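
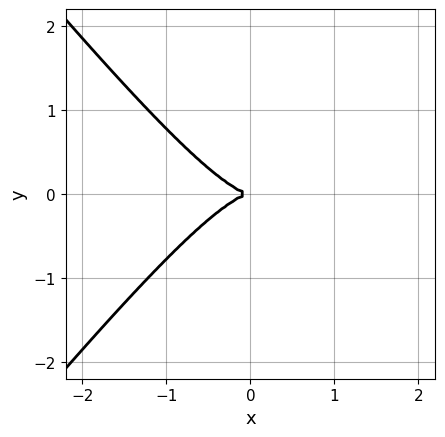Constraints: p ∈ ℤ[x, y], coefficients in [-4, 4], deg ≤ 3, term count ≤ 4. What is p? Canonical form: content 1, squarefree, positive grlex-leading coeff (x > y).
1. deg p = 3. No degree-2 curve has this shape.
2. Symmetries: the y ↦ −y reflection is a symmetry, so y appears only in even powers.
3. Checking where it meets the axes: one x-axis crossing is at x = 0; it crosses the y-axis at the gridline y = 0.
4. Together with the visible shape, these determine p as stated.

3*x^3 - 2*x*y^2 + 3*y^2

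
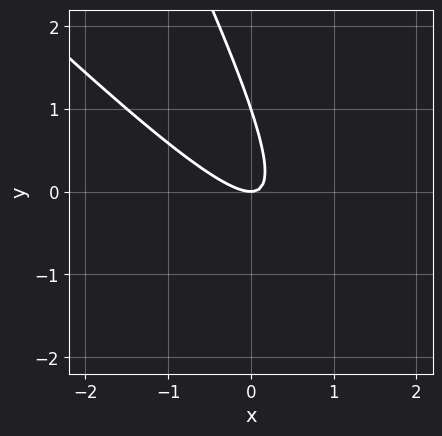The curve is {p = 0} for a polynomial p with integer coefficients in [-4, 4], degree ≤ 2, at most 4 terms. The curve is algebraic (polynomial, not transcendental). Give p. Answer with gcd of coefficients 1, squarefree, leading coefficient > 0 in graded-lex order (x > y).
2*x^2 + 3*x*y + y^2 - y

First, degree: a generic line meets the curve in up to 2 points, so deg p = 2.
Next, observable constraints: one x-axis crossing is at x = 0; among the integer gridlines, it crosses the y-axis at y ∈ {0, 1}.
Finally, fitting integer coefficients to these (and the overall shape) gives p.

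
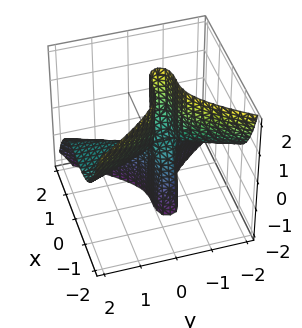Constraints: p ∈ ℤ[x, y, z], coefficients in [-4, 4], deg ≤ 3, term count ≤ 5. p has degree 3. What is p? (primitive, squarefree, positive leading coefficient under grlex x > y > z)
1. The degree is 3 — a generic line meets the surface in up to 3 points.
2. Checking where it meets the axes: the visible z-axis segment lies entirely on the surface; the visible y-axis segment lies entirely on the surface.
3. The integer polynomial consistent with all of this is the stated p.

3*x^3 + 3*y^2*z + 2*y*z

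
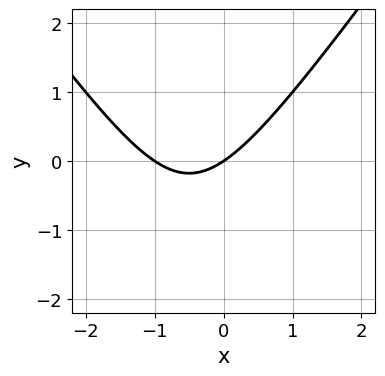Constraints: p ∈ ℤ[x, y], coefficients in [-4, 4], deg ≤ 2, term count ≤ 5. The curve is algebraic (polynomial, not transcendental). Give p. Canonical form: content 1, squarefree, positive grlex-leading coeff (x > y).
1. The degree is 2 — no degree-1 curve has this shape.
2. From the axis intercepts and sections: the x-axis gridline crossings are at x ∈ {-1, 0}; it meets the y-axis at y = 0 (among the integer gridlines).
3. Solving for integer coefficients yields p as stated.

2*x^2 - y^2 + 2*x - 3*y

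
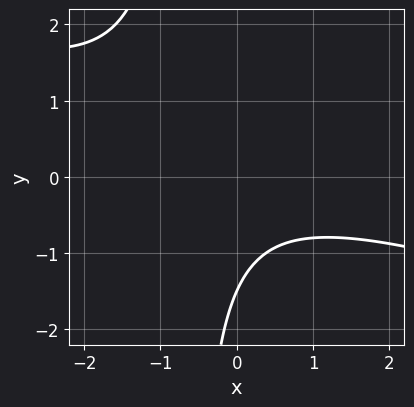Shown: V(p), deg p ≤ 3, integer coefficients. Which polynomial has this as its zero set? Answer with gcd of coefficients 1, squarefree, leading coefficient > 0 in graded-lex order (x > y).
x^2 + 3*x*y + 2*y + 3

First, degree: a generic line meets the curve in up to 2 points, so deg p = 2.
Next, from the axis intercepts and sections: it misses every integer gridline on the x-axis.
Finally, matching integer coefficients to the picture gives p.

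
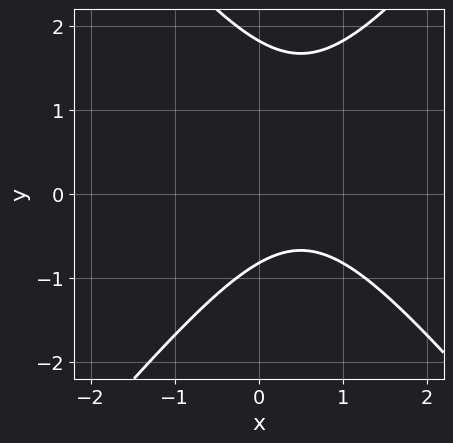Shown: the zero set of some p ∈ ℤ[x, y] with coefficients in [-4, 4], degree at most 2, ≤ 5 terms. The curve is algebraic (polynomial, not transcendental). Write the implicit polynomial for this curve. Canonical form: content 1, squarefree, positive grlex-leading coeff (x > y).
deg p = 2. No degree-1 curve has this shape.
From the axis intercepts and sections: it misses every integer gridline on the x-axis.
Together with the visible shape, these determine p as stated.

3*x^2 - 2*y^2 - 3*x + 2*y + 3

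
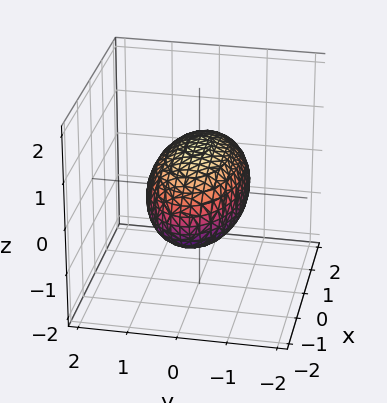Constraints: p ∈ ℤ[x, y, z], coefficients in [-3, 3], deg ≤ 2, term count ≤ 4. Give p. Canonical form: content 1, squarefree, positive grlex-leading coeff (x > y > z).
First, degree: a closed, bounded, convex surface; a quadric, so deg p = 2.
Next, symmetries: the y ↦ −y reflection is a symmetry, so y appears only in even powers; the x ↦ −x reflection is a symmetry, so x appears only in even powers; the z ↦ −z reflection is a symmetry, so z appears only in even powers.
Next, checking where it meets the axes: the y-axis gridline crossings are at y ∈ {-1, 1}; among the integer gridlines, it crosses the z-axis at z ∈ {-1, 1}.
Finally, these observations pin down the coefficients.

x^2 + 3*y^2 + 3*z^2 - 3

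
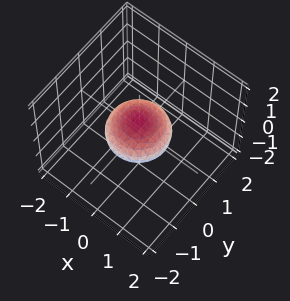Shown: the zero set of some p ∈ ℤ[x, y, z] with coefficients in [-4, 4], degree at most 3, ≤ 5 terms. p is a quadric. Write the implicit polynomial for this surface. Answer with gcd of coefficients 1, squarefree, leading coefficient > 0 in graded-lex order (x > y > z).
(a) Degree: a closed, bounded, convex surface; a quadric, so deg p = 2.
(b) By symmetry, the surface is invariant under rotation about z: p = q(x² + y², z); mirror symmetry z ↦ −z ⇒ only even powers of z.
(c) From the visible intercepts: the x-axis gridline crossings are at x ∈ {-1, 1}; the y-axis gridline crossings are at y ∈ {-1, 1}.
(d) Matching integer coefficients to the picture gives p.

x^2 + y^2 + 2*z^2 - 1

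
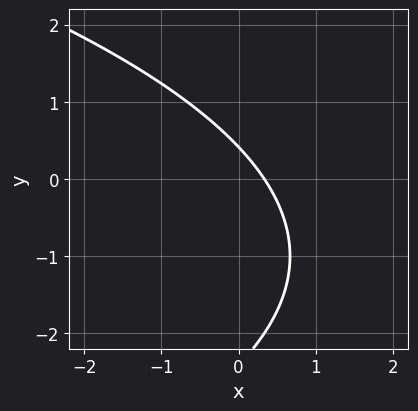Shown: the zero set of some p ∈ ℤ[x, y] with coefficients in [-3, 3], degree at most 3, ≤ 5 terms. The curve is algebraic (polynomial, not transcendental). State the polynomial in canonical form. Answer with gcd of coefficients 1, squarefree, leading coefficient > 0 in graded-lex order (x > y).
y^2 + 3*x + 2*y - 1

1. The degree is 2 — a generic line meets the curve in up to 2 points.
2. Matching integer coefficients to the picture gives p.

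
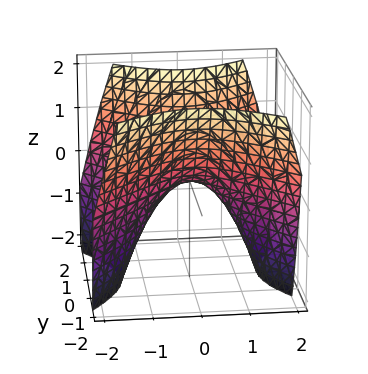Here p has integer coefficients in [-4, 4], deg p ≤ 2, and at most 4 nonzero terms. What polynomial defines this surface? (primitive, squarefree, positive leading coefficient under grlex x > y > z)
x^2 - y^2 + z

(a) Degree: a hyperbolic paraboloid; a quadric, so deg p = 2.
(b) Symmetries: mirror symmetry x ↦ −x ⇒ only even powers of x; the y ↦ −y reflection is a symmetry, so y appears only in even powers.
(c) From the visible intercepts: it meets the y-axis at y = 0 (among the integer gridlines); it meets the x-axis at x = 0 (among the integer gridlines); it meets the z-axis at z = 0 (among the integer gridlines).
(d) Fitting integer coefficients to these (and the overall shape) gives p.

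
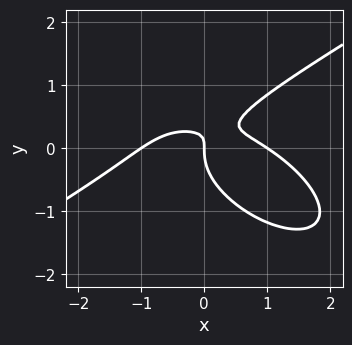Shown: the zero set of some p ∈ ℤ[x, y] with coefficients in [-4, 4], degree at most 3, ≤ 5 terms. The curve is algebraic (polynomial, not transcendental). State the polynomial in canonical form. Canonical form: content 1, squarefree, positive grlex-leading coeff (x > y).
x^3 - x*y^2 - 3*y^3 + 3*x*y - x

(a) Degree: no degree-2 curve has this shape, so deg p = 3.
(b) Observable constraints: it meets the y-axis at y = 0 (among the integer gridlines); the x-axis gridline crossings are at x ∈ {-1, 0, 1}.
(c) Together with the visible shape, these determine p as stated.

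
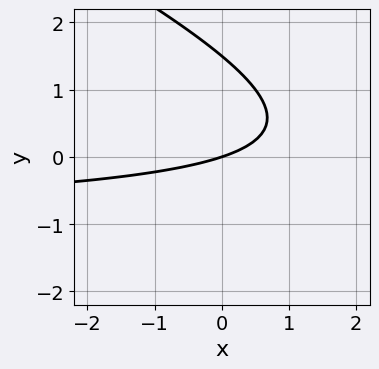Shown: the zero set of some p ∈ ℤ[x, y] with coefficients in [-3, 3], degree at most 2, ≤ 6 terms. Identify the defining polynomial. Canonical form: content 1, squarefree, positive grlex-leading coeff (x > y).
x*y + 2*y^2 + x - 3*y

deg p = 2.
From the axis intercepts and sections: it meets the x-axis at x = 0 (among the integer gridlines); it crosses the y-axis at the gridline y = 0.
The integer polynomial consistent with all of this is the stated p.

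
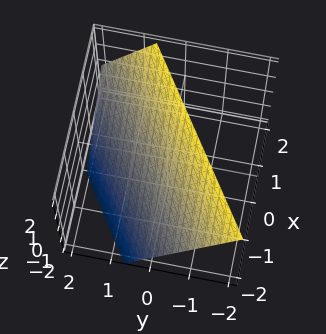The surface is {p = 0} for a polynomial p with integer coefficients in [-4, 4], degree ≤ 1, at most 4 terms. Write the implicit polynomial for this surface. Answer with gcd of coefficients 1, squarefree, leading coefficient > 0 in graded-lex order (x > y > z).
(a) Degree: the surface is flat (a plane), so deg p = 1.
(b) Checking where it meets the axes: it crosses the x-axis at the gridline x = -1; it meets the z-axis at z = 1 (among the integer gridlines).
(c) These observations pin down the coefficients.

2*x - 3*y - 2*z + 2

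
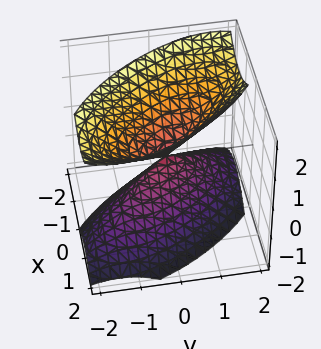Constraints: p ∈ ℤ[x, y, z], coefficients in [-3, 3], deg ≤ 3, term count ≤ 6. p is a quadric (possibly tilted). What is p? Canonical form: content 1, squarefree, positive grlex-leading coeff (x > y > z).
3*x^2 + 3*x*y + 2*y^2 - 2*z^2

First, I count 2 distinct pieces.
Then, the degree is 2 — a generic line meets the surface in up to 2 points.
Then, from the axis intercepts and sections: it meets the z-axis at z = 0 (among the integer gridlines); it meets the y-axis at y = 0 (among the integer gridlines); it meets the x-axis at x = 0 (among the integer gridlines).
Finally, putting this together gives p.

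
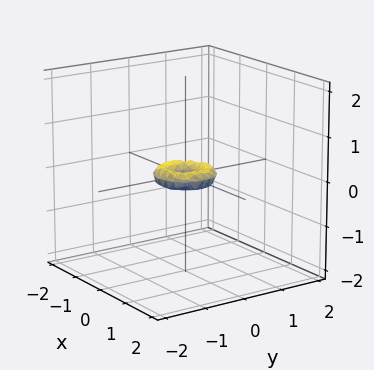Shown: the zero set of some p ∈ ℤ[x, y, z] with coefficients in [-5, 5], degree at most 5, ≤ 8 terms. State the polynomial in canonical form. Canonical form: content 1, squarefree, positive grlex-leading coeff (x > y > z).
(a) The degree is 4 — no degree-3 surface has this shape.
(b) Symmetries: rotational symmetry about the z-axis ⇒ p depends on x, y only through x² + y².
(c) Checking where it meets the axes: one z-axis crossing is at z = 0; one x-axis crossing is at x = 0; a circular section at z = 0 has radius between 0 and 1.
(d) These observations pin down the coefficients.

2*x^4 + 4*x^2*y^2 + 2*y^4 - x^2 - y^2 + 3*z^2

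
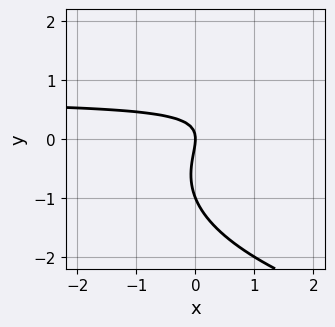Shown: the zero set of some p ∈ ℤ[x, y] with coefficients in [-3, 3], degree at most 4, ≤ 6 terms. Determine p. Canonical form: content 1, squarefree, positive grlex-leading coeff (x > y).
2*y^3 - 3*x*y + 2*y^2 + 2*x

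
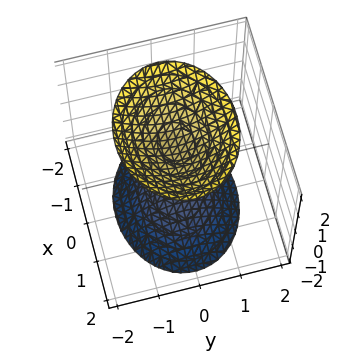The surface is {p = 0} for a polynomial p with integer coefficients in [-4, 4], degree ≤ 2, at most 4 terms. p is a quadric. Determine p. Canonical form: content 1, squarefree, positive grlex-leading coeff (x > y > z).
2*x^2 + 3*y^2 - 2*z^2 + 3

First, the picture has 2 separate pieces. Treating them together as one polynomial.
Next, degree: two sheets facing apart; a quadric, so deg p = 2.
Then, symmetries: the z ↦ −z reflection is a symmetry, so z appears only in even powers; it's symmetric under x → −x, forcing even powers of x; the y ↦ −y reflection is a symmetry, so y appears only in even powers.
Then, checking where it meets the axes: the surface avoids every integer y-axis point in the box; it misses every integer gridline on the x-axis.
Finally, fitting integer coefficients to these (and the overall shape) gives p.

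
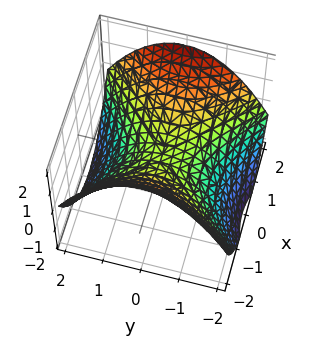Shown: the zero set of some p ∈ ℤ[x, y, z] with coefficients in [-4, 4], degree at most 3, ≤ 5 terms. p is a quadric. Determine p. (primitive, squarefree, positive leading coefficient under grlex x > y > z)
x^2 - y^2 - 2*z

deg p = 2. A saddle surface; a quadric.
Symmetries: the y ↦ −y reflection is a symmetry, so y appears only in even powers; the x ↦ −x reflection is a symmetry, so x appears only in even powers.
From the axis intercepts and sections: it meets the x-axis at x = 0 (among the integer gridlines); one z-axis crossing is at z = 0; it crosses the y-axis at the gridline y = 0.
Together with the visible shape, these determine p as stated.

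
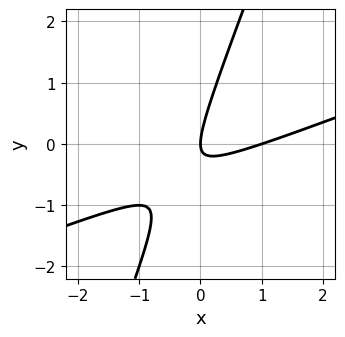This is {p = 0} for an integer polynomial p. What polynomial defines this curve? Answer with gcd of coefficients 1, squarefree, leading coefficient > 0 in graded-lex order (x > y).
Degree: a generic line meets the curve in up to 2 points, so deg p = 2.
Reading off the gridlines: it meets the y-axis at y = 0 (among the integer gridlines); among the integer gridlines, it crosses the x-axis at x ∈ {0, 1}.
Fitting integer coefficients to these (and the overall shape) gives p.

x^2 - 3*x*y + y^2 - x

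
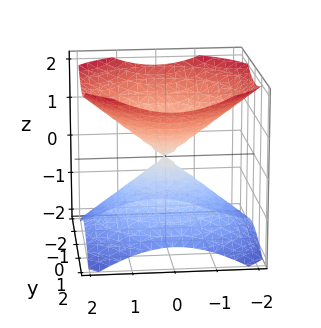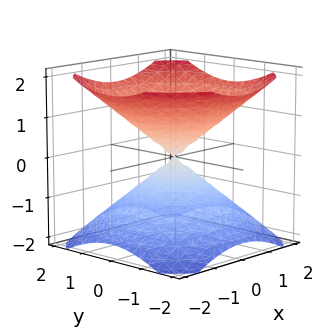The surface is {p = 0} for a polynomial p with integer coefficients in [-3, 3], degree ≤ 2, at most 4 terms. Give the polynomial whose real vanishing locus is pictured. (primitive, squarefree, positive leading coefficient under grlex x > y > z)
2*x^2 + 2*y^2 - 3*z^2

First, there are 2 components. Treating them together as one polynomial.
Next, degree: a double cone through the origin; a quadric, so deg p = 2.
Then, by symmetry, every cross-section ⟂ z is a circle, so x, y appear only via x² + y²; it's symmetric under z → −z, forcing even powers of z.
Next, observable constraints: one z-axis crossing is at z = 0; a circular section at z = -1 has radius between 1 and 2.
Finally, solving for integer coefficients yields p as stated.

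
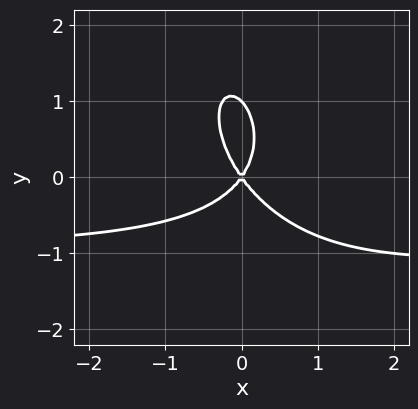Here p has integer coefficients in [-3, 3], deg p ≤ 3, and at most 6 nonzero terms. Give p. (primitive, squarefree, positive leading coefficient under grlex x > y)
2*x^2*y + x*y^2 + y^3 + 2*x^2 - y^2

First, deg p = 3.
Then, from the axis intercepts and sections: it crosses the x-axis at the gridline x = 0; the y-axis gridline crossings are at y ∈ {0, 1}.
Finally, assembling these constraints gives the stated polynomial.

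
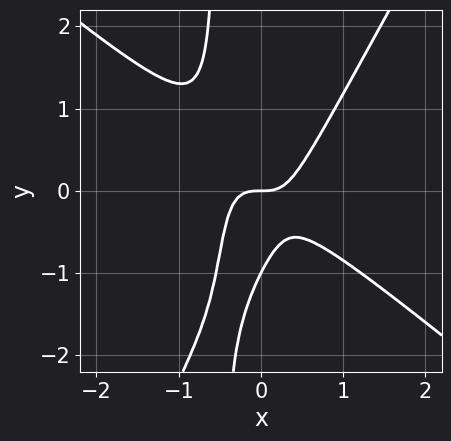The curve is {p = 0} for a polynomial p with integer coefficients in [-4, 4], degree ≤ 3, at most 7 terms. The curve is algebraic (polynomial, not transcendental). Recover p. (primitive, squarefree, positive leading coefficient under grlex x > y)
3*x^3 + 2*x^2*y - 2*x*y^2 - y^2 - y

(a) Degree: no degree-2 curve has this shape, so deg p = 3.
(b) From the axis intercepts and sections: it meets the x-axis at x = 0 (among the integer gridlines); the y-axis gridline crossings are at y ∈ {-1, 0}.
(c) Solving for integer coefficients yields p as stated.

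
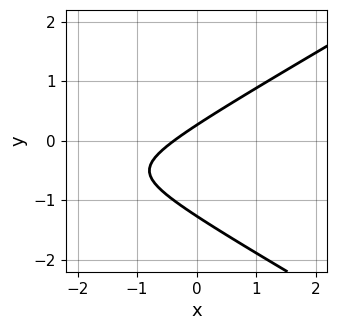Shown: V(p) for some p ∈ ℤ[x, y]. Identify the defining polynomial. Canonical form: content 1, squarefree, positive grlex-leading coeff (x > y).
x^2 - 3*y^2 + 3*x - 3*y + 1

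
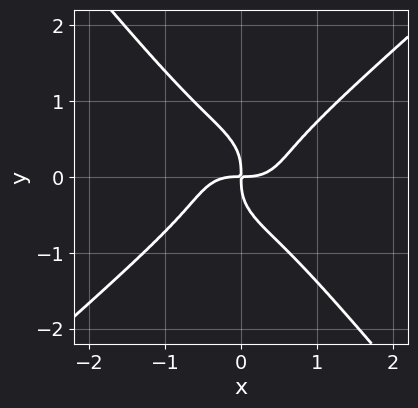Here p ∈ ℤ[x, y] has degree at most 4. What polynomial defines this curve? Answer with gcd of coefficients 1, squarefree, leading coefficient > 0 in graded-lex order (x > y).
3*x^4 - 2*x*y^3 - 3*y^4 - 2*x*y

First, the degree is 4 — the shape is more complex than any degree-3 curve.
Then, checking where it meets the axes: it crosses the x-axis at the gridline x = 0; it crosses the y-axis at the gridline y = 0.
Finally, assembling these constraints gives the stated polynomial.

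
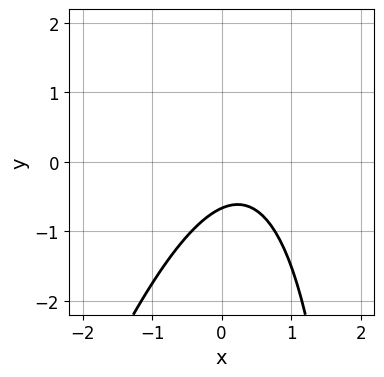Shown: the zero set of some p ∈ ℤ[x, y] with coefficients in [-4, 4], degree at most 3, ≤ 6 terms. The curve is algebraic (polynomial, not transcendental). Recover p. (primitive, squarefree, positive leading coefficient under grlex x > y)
3*x^2 - x*y - 2*x + 3*y + 2

(a) The degree is 2 — no degree-1 curve has this shape.
(b) Reading off the gridlines: it misses every integer gridline on the x-axis.
(c) Putting this together gives p.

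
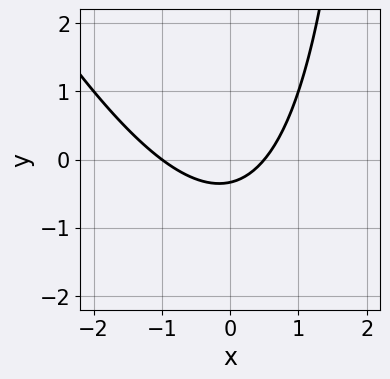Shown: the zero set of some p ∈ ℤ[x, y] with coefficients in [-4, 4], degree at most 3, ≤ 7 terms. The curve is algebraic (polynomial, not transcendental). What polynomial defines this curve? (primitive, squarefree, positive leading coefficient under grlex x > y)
2*x^2 + x*y + x - 3*y - 1

deg p = 2. A generic line meets the curve in up to 2 points.
Observable constraints: it meets the x-axis at x = -1 (among the integer gridlines).
Assembling these constraints gives the stated polynomial.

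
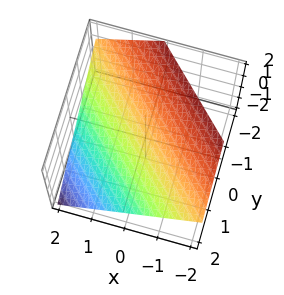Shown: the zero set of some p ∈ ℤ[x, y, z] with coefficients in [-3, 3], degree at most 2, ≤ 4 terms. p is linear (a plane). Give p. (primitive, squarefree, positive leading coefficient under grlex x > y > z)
(a) deg p = 1.
(b) From the axis intercepts and sections: it crosses the y-axis at the gridline y = 1; it crosses the x-axis at the gridline x = 1.
(c) Putting this together gives p.

2*x + 2*y + 3*z - 2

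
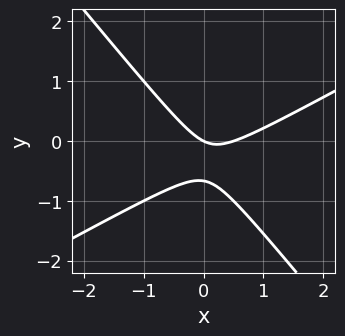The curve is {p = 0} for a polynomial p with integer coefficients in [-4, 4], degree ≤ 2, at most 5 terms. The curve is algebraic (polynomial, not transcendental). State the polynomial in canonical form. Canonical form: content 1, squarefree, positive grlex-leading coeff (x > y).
1. deg p = 2. No degree-1 curve has this shape.
2. Reading off the gridlines: one x-axis crossing is at x = 0; one y-axis crossing is at y = 0.
3. Solving for integer coefficients yields p as stated.

2*x^2 - 2*x*y - 3*y^2 - x - 2*y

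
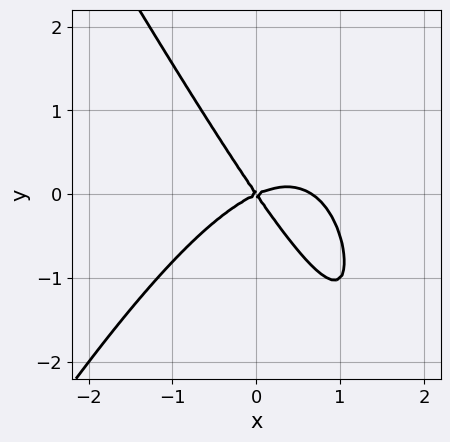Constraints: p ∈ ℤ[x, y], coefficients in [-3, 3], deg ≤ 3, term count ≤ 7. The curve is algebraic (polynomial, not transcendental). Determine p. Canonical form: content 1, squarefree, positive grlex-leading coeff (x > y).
First, degree: the shape is more complex than any degree-2 curve, so deg p = 3.
Next, from the visible intercepts: it crosses the y-axis at the gridline y = 0; it meets the x-axis at x = 0 (among the integer gridlines).
Finally, together with the visible shape, these determine p as stated.

3*x^3 - x*y^2 - 2*x^2 + 3*x*y + 3*y^2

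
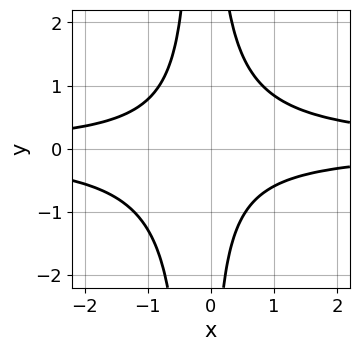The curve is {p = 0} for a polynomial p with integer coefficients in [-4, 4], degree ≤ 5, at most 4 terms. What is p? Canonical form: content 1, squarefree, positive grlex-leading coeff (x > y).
1. The degree is 4 — no degree-3 curve has this shape.
2. Against the integer gridlines: no y-intercept at any integer in the box; the curve avoids every integer x-axis point in the box.
3. These observations pin down the coefficients.

3*x^2*y^2 + x*y^2 - x*y - 2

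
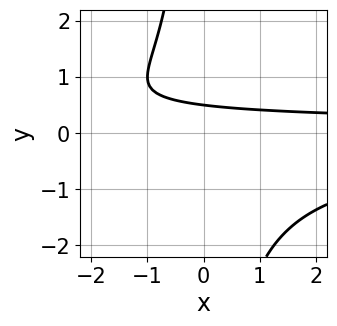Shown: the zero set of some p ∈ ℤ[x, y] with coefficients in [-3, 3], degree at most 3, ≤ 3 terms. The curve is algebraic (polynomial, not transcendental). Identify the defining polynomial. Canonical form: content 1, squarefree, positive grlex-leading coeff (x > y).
Degree: the shape is more complex than any degree-2 curve, so deg p = 3.
From the axis intercepts and sections: it misses every integer gridline on the x-axis.
These observations pin down the coefficients.

x*y^2 + 2*y - 1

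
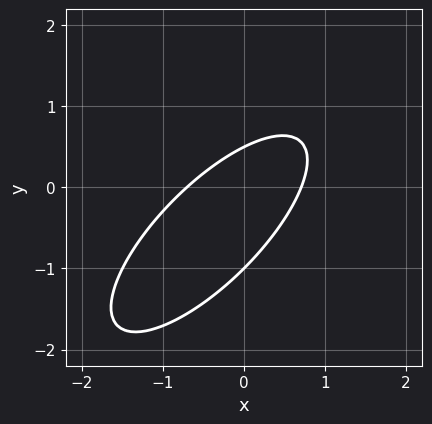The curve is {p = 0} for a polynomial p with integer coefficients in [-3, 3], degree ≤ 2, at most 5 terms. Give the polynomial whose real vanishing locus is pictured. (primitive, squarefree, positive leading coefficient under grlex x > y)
2*x^2 - 3*x*y + 2*y^2 + y - 1

1. The degree is 2 — no degree-1 curve has this shape.
2. Against the integer gridlines: one y-axis crossing is at y = -1.
3. Together with the visible shape, these determine p as stated.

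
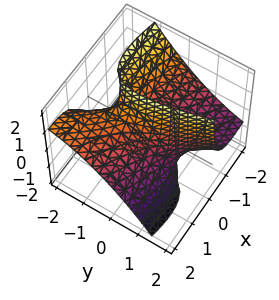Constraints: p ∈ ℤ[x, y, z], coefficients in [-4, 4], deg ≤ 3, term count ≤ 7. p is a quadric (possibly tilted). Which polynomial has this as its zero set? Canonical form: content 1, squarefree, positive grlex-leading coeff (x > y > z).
deg p = 2. The shape is more complex than any degree-1 surface.
Observable constraints: no z-intercept at any integer in the box; among the integer gridlines, it crosses the x-axis at x ∈ {-1, 1}.
Putting this together gives p. Check: (0, -1, 0) on the y-axis lies on the surface, and p(0, -1, 0) = 0. ✓

x^2 + 3*x*y + 3*x*z + y^2 - 1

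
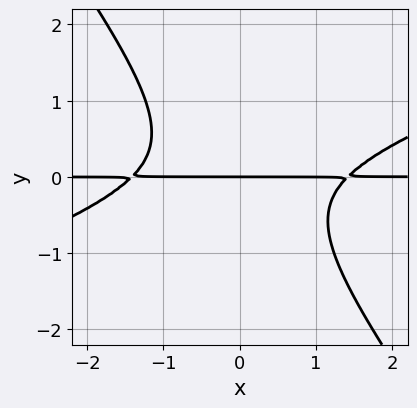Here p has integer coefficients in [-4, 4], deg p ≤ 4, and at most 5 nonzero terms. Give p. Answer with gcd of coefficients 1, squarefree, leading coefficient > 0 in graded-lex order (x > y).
(a) deg p = 3. A generic line meets the curve in up to 3 points.
(b) Reading off the gridlines: it meets the y-axis at y = 0 (among the integer gridlines); the visible x-axis segment lies entirely on the curve.
(c) The integer polynomial consistent with all of this is the stated p.

x^2*y - 2*x*y^2 - 2*y^3 - 2*y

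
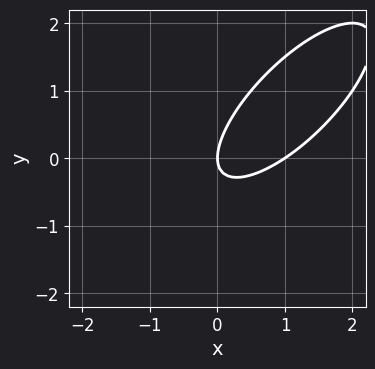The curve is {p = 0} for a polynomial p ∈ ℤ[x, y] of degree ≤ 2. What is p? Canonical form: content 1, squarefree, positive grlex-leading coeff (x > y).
The degree is 2 — the shape is more complex than any degree-1 curve.
From the axis intercepts and sections: it crosses the y-axis at the gridline y = 0; the x-axis gridline crossings are at x ∈ {0, 1}.
Putting this together gives p.

2*x^2 - 3*x*y + 2*y^2 - 2*x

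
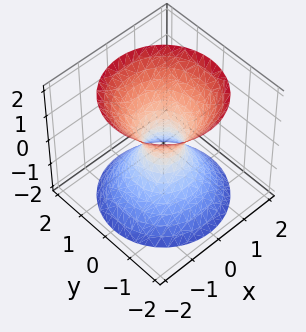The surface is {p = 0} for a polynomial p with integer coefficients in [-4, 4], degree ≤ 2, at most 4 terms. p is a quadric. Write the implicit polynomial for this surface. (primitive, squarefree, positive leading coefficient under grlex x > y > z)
First, degree: one connected sheet with a waist; a quadric, so deg p = 2.
Then, symmetries: rotational symmetry about the z-axis ⇒ p depends on x, y only through x² + y²; the z ↦ −z reflection is a symmetry, so z appears only in even powers.
Next, from the axis intercepts and sections: no z-intercept at any integer in the box; a circular section at z = 2 has radius between 1 and 2.
Finally, these observations pin down the coefficients.

3*x^2 + 3*y^2 - 2*z^2 - 1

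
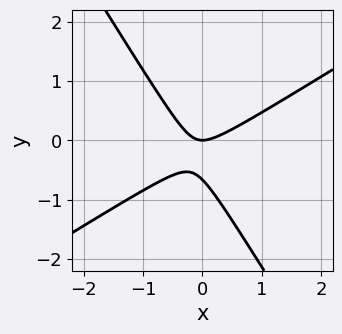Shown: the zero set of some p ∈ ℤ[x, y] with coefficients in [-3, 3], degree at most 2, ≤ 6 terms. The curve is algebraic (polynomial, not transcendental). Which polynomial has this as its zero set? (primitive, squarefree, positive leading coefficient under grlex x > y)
deg p = 2. No degree-1 curve has this shape.
Reading off the gridlines: one y-axis crossing is at y = 0; it crosses the x-axis at the gridline x = 0.
Matching integer coefficients to the picture gives p.

3*x^2 - 3*x*y - 3*y^2 - 2*y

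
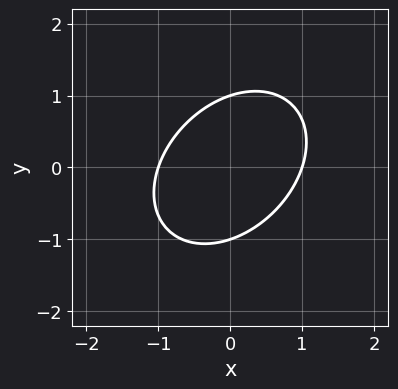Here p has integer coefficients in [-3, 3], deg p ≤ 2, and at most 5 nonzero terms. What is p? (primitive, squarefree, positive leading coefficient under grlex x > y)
3*x^2 - 2*x*y + 3*y^2 - 3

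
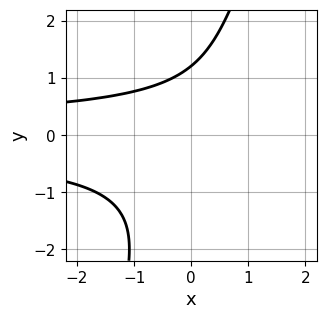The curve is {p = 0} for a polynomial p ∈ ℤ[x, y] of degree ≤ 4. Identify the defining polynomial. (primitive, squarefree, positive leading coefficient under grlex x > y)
3*x*y^2 - y^3 - y + 3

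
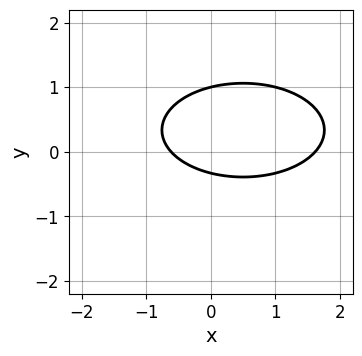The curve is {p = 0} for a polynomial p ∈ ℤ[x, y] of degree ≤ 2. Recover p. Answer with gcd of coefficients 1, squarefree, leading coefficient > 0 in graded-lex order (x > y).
x^2 + 3*y^2 - x - 2*y - 1

(a) The degree is 2 — a generic line meets the curve in up to 2 points.
(b) Reading off the gridlines: it crosses the y-axis at the gridline y = 1.
(c) Together with the visible shape, these determine p as stated.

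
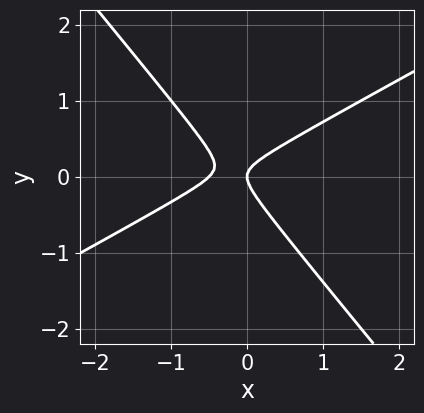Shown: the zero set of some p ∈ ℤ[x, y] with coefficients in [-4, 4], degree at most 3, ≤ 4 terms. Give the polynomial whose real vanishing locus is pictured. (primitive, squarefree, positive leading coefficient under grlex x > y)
(a) Degree: the shape is more complex than any degree-1 curve, so deg p = 2.
(b) Checking where it meets the axes: it meets the y-axis at y = 0 (among the integer gridlines); it meets the x-axis at x = 0 (among the integer gridlines).
(c) Together with the visible shape, these determine p as stated.

2*x^2 - 2*x*y - 3*y^2 + x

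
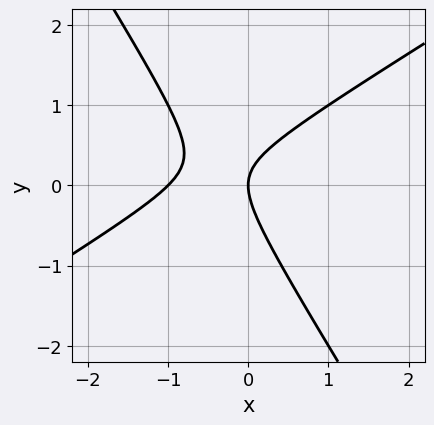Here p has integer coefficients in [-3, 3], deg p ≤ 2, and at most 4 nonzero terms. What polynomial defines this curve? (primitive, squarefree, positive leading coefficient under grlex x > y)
(a) The degree is 2 — a generic line meets the curve in up to 2 points.
(b) Against the integer gridlines: the x-axis gridline crossings are at x ∈ {-1, 0}; one y-axis crossing is at y = 0.
(c) Matching integer coefficients to the picture gives p.

x^2 - x*y - y^2 + x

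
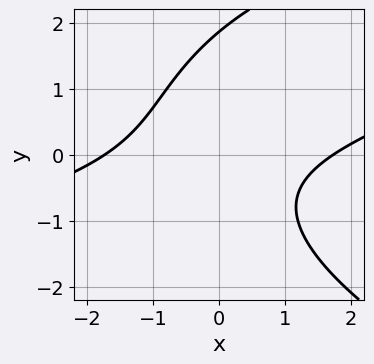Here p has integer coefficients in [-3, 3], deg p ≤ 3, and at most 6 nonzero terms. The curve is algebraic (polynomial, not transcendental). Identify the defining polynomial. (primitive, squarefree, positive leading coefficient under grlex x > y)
y^3 + x^2 - 3*x*y - y^2 - 3

First, deg p = 3. The shape is more complex than any degree-2 curve.
Finally, putting this together gives p.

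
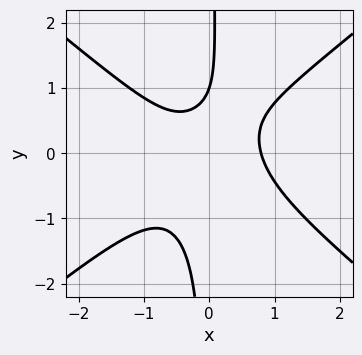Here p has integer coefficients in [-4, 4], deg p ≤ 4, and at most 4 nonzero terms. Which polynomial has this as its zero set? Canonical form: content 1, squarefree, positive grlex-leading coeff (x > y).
2*x^3 - 3*x*y^2 + y - 1

First, the degree is 3 — no degree-2 curve has this shape.
Then, observable constraints: one y-axis crossing is at y = 1.
Finally, these observations pin down the coefficients.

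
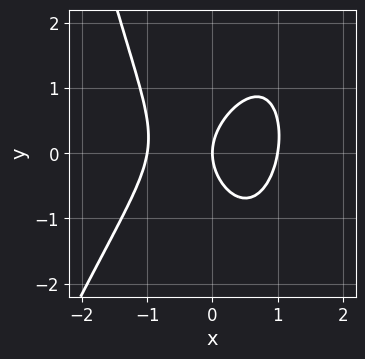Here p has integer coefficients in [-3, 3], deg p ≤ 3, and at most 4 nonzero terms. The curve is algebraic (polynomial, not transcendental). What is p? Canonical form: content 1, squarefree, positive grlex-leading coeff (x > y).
3*x^3 - x^2*y + 2*y^2 - 3*x

First, degree: no degree-2 curve has this shape, so deg p = 3.
Then, from the visible intercepts: it crosses the y-axis at the gridline y = 0; the x-axis gridline crossings are at x ∈ {-1, 0, 1}.
Finally, these observations pin down the coefficients.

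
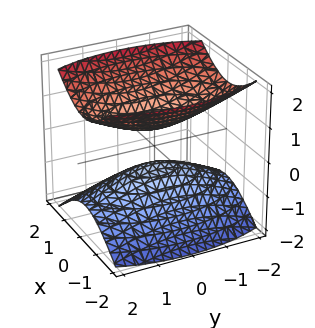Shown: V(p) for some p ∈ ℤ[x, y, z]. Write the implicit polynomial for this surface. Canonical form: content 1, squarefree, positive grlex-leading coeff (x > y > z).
3*x^2 + y^2 - 3*z^2 + 1

First, the picture has 2 separate pieces. They look like related sheets of one shape, so recover p as a whole.
Next, the degree is 2 — two sheets facing apart; a quadric.
Next, symmetries: it's symmetric under z → −z, forcing even powers of z; it's symmetric under y → −y, forcing even powers of y; it's symmetric under x → −x, forcing even powers of x.
Then, against the integer gridlines: it misses every integer gridline on the y-axis; the surface avoids every integer x-axis point in the box.
Finally, assembling these constraints gives the stated polynomial.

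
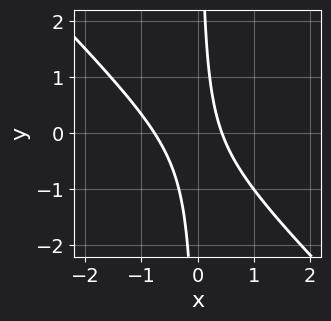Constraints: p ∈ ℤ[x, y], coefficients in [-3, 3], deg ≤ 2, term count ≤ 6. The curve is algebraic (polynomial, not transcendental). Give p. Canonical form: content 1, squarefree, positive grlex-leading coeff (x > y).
3*x^2 + 3*x*y + x - 1

(a) deg p = 2. No degree-1 curve has this shape.
(b) Observable constraints: it misses every integer gridline on the y-axis.
(c) Matching integer coefficients to the picture gives p.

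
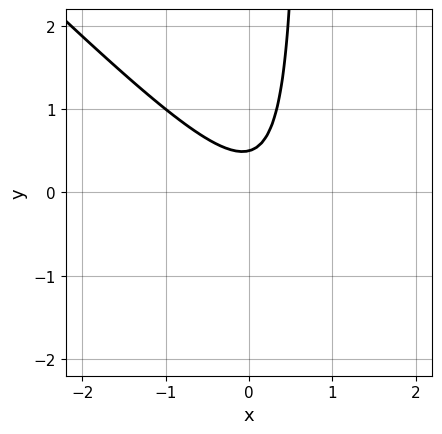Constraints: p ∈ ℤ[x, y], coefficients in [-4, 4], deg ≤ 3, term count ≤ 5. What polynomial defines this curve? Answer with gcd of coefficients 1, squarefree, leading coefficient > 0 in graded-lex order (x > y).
deg p = 2. No degree-1 curve has this shape.
Observable constraints: it misses every integer gridline on the x-axis.
Assembling these constraints gives the stated polynomial.

3*x^2 + 3*x*y - x - 2*y + 1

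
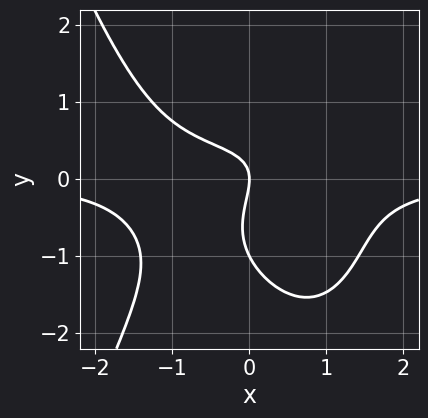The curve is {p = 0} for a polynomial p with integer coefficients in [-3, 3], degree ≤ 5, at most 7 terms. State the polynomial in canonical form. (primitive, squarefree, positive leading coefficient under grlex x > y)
x^3*y + y^3 - x*y + y^2 + x

1. deg p = 4. The shape is more complex than any degree-3 curve.
2. From the visible intercepts: among the integer gridlines, it crosses the y-axis at y ∈ {-1, 0}; it crosses the x-axis at the gridline x = 0.
3. Fitting integer coefficients to these (and the overall shape) gives p.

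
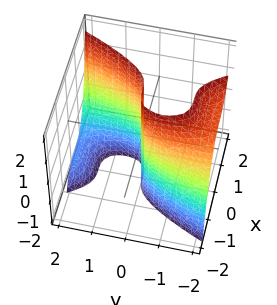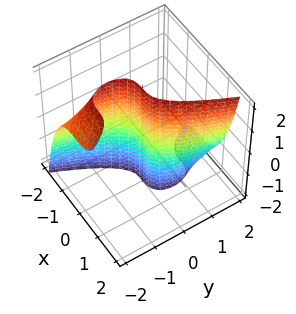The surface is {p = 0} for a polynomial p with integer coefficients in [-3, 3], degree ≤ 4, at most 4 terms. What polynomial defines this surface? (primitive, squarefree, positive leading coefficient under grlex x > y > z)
1. deg p = 3.
2. Against the integer gridlines: it crosses the x-axis at the gridline x = 0; every point of the z-axis in the box is on the surface.
3. Assembling these constraints gives the stated polynomial.

3*x^3 - y^2*z - 3*y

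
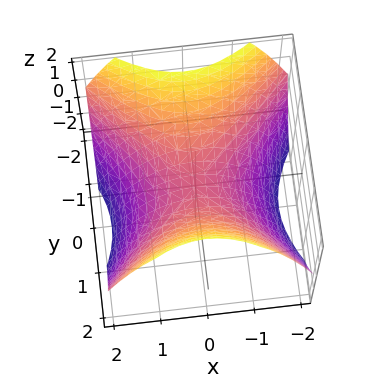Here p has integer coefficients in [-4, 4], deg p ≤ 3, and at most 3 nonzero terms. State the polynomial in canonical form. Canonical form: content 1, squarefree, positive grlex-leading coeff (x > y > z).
2*x^2 - 2*y^2 + 3*z

1. The degree is 2 — a hyperbolic paraboloid; a quadric.
2. Symmetries: it's symmetric under x → −x, forcing even powers of x; mirror symmetry y ↦ −y ⇒ only even powers of y.
3. From the visible intercepts: it crosses the x-axis at the gridline x = 0; it crosses the y-axis at the gridline y = 0; it crosses the z-axis at the gridline z = 0.
4. Together with the visible shape, these determine p as stated.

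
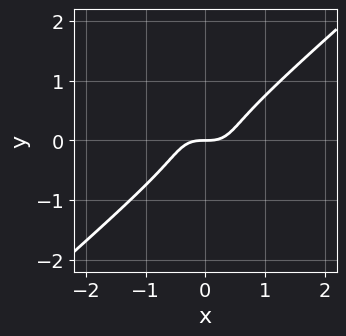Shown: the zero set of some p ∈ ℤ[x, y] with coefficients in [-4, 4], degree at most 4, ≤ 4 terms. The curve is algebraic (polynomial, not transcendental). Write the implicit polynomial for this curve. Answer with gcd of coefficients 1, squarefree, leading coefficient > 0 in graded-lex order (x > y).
2*x^3 - 3*y^3 - y

Degree: the shape is more complex than any degree-2 curve, so deg p = 3.
Reading off the gridlines: it crosses the y-axis at the gridline y = 0; one x-axis crossing is at x = 0.
These observations pin down the coefficients.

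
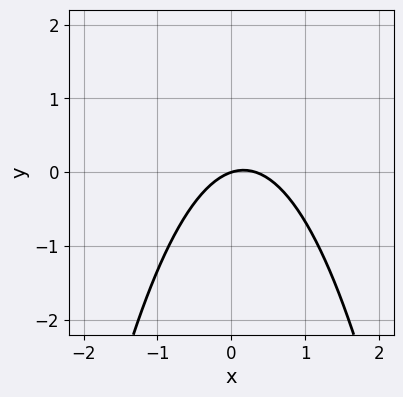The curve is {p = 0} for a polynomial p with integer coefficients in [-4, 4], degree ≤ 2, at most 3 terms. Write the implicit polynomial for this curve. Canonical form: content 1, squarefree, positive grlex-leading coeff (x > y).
First, deg p = 2.
Next, against the integer gridlines: one x-axis crossing is at x = 0; it meets the y-axis at y = 0 (among the integer gridlines).
Finally, the integer polynomial consistent with all of this is the stated p.

3*x^2 - x + 3*y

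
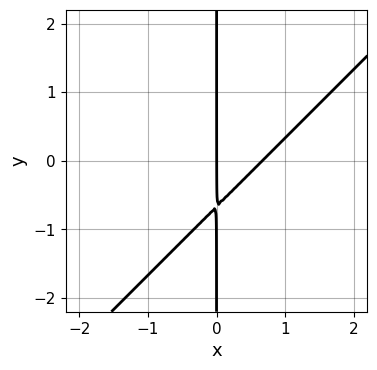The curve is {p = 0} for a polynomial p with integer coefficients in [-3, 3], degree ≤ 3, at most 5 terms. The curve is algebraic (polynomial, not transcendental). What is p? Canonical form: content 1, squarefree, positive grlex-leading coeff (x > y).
Degree: the shape is more complex than any degree-1 curve, so deg p = 2.
Observable constraints: one x-axis crossing is at x = 0; the visible y-axis segment lies entirely on the curve.
Assembling these constraints gives the stated polynomial.

3*x^2 - 3*x*y - 2*x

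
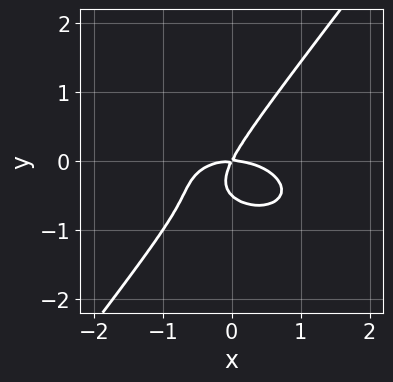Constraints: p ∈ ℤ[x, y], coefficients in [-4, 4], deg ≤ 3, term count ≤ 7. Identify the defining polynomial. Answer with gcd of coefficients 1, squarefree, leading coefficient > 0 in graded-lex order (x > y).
x^3 + 2*x*y^2 - 2*y^3 + 2*x*y - y^2

First, deg p = 3. No degree-2 curve has this shape.
Next, against the integer gridlines: it meets the x-axis at x = 0 (among the integer gridlines); it meets the y-axis at y = 0 (among the integer gridlines).
Finally, assembling these constraints gives the stated polynomial.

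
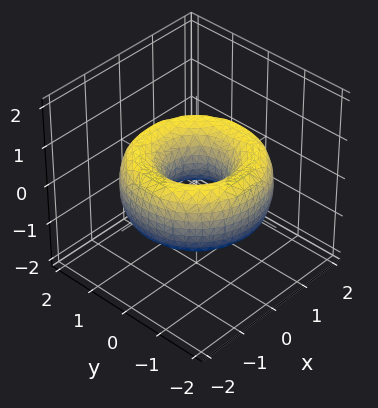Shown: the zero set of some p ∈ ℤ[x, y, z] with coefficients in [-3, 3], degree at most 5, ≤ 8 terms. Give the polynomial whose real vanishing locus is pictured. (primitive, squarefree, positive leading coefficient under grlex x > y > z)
x^4 + 2*x^2*y^2 + y^4 - 3*x^2 - 3*y^2 + 2*z^2 + 1

First, deg p = 4. The shape is more complex than any degree-3 surface.
Next, by symmetry, every cross-section ⟂ z is a circle, so x, y appear only via x² + y².
Next, reading off the gridlines: a circular section at z = 0 has radius between 0 and 1; it misses every integer gridline on the z-axis.
Finally, solving for integer coefficients yields p as stated.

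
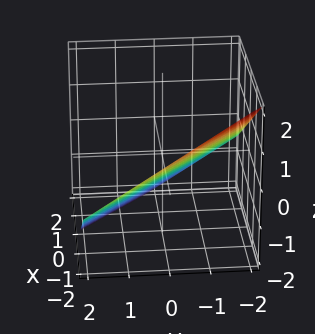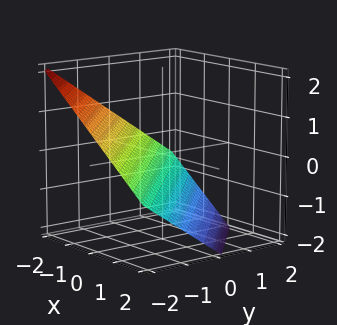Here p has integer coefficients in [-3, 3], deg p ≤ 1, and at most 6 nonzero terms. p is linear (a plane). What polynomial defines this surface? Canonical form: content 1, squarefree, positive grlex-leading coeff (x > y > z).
2*x + 2*y + 3*z + 2

The degree is 1 — every cross-section is a straight line — this is a plane.
Reading off the gridlines: it meets the x-axis at x = -1 (among the integer gridlines); it crosses the y-axis at the gridline y = -1.
Putting this together gives p.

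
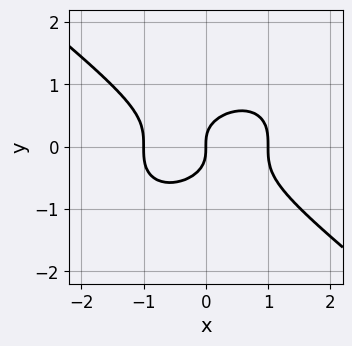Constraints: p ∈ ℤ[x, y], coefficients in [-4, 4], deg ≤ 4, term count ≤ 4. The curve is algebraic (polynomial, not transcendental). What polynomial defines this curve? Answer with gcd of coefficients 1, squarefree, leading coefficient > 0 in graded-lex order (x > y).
Degree: no degree-2 curve has this shape, so deg p = 3.
From the visible intercepts: the x-axis gridline crossings are at x ∈ {-1, 0, 1}; it meets the y-axis at y = 0 (among the integer gridlines).
Together with the visible shape, these determine p as stated.

x^3 + 2*y^3 - x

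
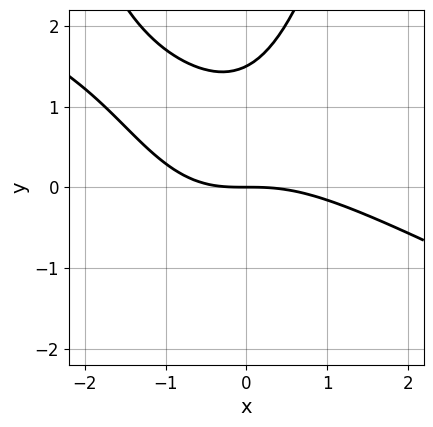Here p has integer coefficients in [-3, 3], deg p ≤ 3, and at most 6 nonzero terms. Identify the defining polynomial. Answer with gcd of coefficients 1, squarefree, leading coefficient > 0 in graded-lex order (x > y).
deg p = 3. No degree-2 curve has this shape.
Checking where it meets the axes: it meets the y-axis at y = 0 (among the integer gridlines); it meets the x-axis at x = 0 (among the integer gridlines).
Assembling these constraints gives the stated polynomial.

x^3 + 2*x^2*y + x*y - 2*y^2 + 3*y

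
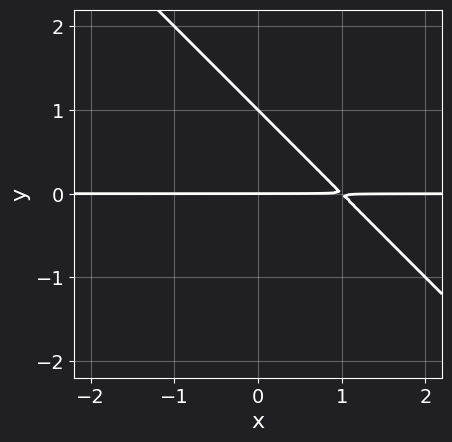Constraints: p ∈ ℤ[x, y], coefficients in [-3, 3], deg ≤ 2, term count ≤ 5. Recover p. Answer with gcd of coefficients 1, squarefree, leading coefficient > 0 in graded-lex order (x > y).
x*y + y^2 - y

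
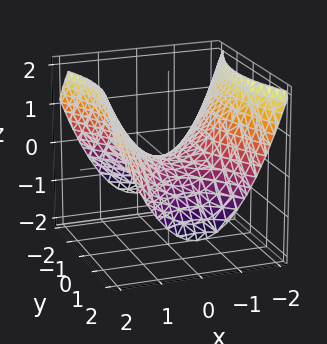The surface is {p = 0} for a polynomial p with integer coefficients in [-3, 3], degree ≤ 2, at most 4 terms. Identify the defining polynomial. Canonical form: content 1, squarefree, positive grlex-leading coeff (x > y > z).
2*x^2 - y^2 - 3*z

(a) deg p = 2.
(b) Symmetries: the x ↦ −x reflection is a symmetry, so x appears only in even powers; the y ↦ −y reflection is a symmetry, so y appears only in even powers.
(c) Against the integer gridlines: one z-axis crossing is at z = 0; one x-axis crossing is at x = 0; it meets the y-axis at y = 0 (among the integer gridlines).
(d) Fitting integer coefficients to these (and the overall shape) gives p.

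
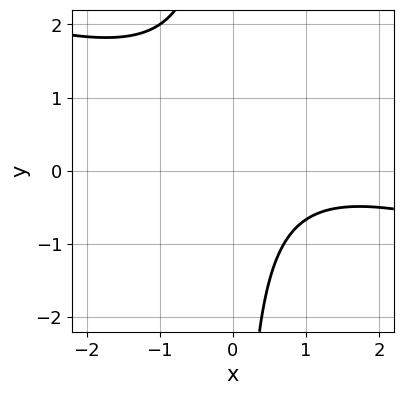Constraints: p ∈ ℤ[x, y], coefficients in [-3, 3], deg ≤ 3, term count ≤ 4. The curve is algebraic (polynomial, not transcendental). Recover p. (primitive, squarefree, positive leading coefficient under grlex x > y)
x^2 + 3*x*y - 2*x + 3

First, deg p = 2.
Next, observable constraints: it misses every integer gridline on the y-axis; it misses every integer gridline on the x-axis.
Finally, assembling these constraints gives the stated polynomial.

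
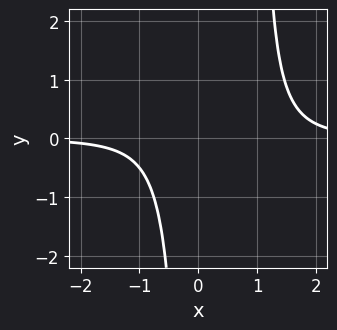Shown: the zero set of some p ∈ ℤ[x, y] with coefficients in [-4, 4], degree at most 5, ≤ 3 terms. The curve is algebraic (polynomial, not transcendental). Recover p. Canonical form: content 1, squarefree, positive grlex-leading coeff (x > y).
x^3*y - x^2*y - 1

(a) deg p = 4.
(b) Checking where it meets the axes: no y-intercept at any integer in the box; no x-intercept at any integer in the box.
(c) Matching integer coefficients to the picture gives p.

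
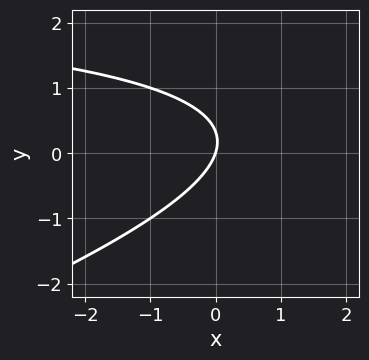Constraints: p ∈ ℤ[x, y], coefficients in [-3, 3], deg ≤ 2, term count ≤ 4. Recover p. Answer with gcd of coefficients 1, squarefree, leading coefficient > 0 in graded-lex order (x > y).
Degree: no degree-1 curve has this shape, so deg p = 2.
From the visible intercepts: it crosses the y-axis at the gridline y = 0; it crosses the x-axis at the gridline x = 0.
Assembling these constraints gives the stated polynomial.

x*y - 3*y^2 - 3*x + y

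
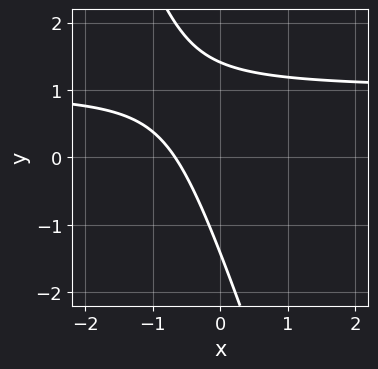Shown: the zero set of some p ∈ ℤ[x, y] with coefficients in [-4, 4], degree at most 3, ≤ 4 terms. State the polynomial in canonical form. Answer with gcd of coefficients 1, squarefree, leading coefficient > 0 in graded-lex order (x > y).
3*x*y + y^2 - 3*x - 2

The degree is 2 — a generic line meets the curve in up to 2 points.
Putting this together gives p.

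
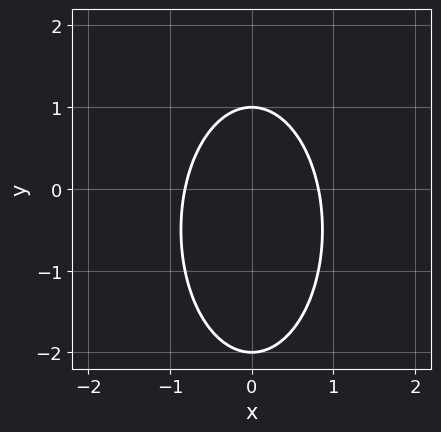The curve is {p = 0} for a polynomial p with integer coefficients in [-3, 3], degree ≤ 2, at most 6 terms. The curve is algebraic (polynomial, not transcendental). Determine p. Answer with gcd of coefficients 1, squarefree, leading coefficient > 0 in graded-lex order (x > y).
3*x^2 + y^2 + y - 2

deg p = 2. The shape is more complex than any degree-1 curve.
Symmetries: mirror symmetry x ↦ −x ⇒ only even powers of x.
Against the integer gridlines: the y-axis gridline crossings are at y ∈ {-2, 1}.
Fitting integer coefficients to these (and the overall shape) gives p.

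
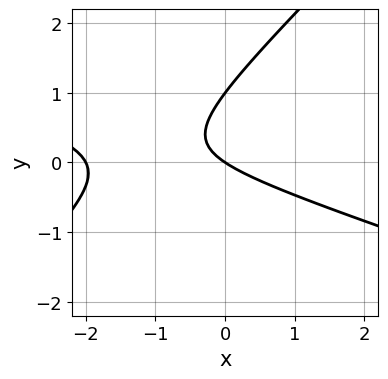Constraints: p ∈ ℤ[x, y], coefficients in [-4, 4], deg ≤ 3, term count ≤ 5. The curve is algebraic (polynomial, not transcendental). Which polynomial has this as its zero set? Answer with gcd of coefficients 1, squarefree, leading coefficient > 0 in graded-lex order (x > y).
Degree: the shape is more complex than any degree-1 curve, so deg p = 2.
Checking where it meets the axes: the x-axis gridline crossings are at x ∈ {-2, 0}; among the integer gridlines, it crosses the y-axis at y ∈ {0, 1}.
Matching integer coefficients to the picture gives p.

x^2 + 2*x*y - 3*y^2 + 2*x + 3*y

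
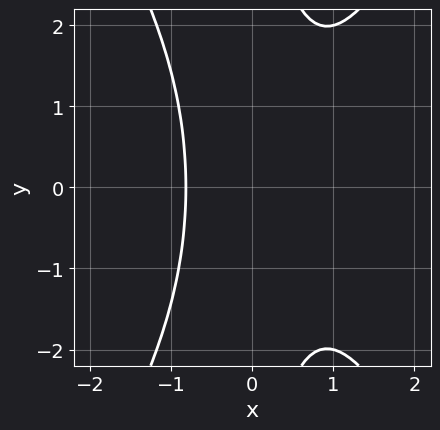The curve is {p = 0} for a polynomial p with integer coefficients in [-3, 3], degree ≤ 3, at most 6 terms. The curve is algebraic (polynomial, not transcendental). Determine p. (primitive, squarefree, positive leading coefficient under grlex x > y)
3*x^3 - x*y^2 - 2*x^2 + 3

1. The degree is 3 — the shape is more complex than any degree-2 curve.
2. Symmetries: it's symmetric under y → −y, forcing even powers of y.
3. Checking where it meets the axes: no y-intercept at any integer in the box.
4. These observations pin down the coefficients.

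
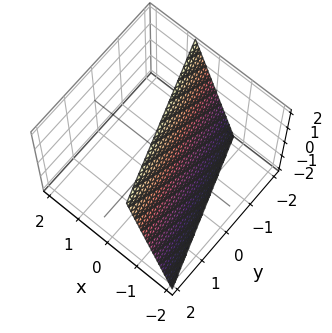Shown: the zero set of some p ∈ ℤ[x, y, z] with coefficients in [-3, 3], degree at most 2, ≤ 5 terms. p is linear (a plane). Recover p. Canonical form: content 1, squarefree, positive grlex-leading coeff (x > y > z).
First, the degree is 1 — every cross-section is a straight line — this is a plane.
Then, observable constraints: one y-axis crossing is at y = -2; it crosses the z-axis at the gridline z = 2.
Finally, matching integer coefficients to the picture gives p.

3*x + y - z + 2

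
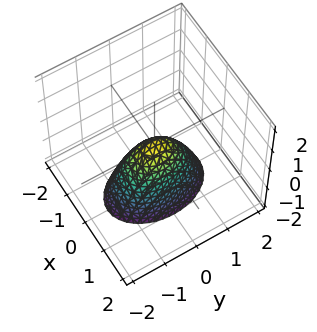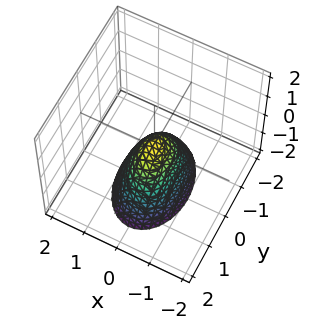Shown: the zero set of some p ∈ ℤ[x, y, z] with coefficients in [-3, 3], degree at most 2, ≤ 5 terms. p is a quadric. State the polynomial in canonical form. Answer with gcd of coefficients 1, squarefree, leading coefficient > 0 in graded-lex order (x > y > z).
2*x^2 + y^2 + z

The degree is 2 — a paraboloid; a quadric.
Symmetries: it's symmetric under y → −y, forcing even powers of y; it's symmetric under x → −x, forcing even powers of x.
Reading off the gridlines: one x-axis crossing is at x = 0; it meets the y-axis at y = 0 (among the integer gridlines); it meets the z-axis at z = 0 (among the integer gridlines).
Together with the visible shape, these determine p as stated.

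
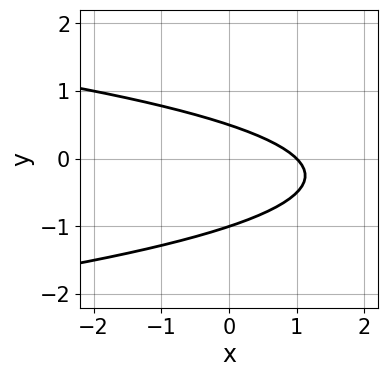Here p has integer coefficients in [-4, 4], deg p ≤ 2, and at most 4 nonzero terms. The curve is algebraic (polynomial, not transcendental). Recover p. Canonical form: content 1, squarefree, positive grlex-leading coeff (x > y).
1. Degree: the shape is more complex than any degree-1 curve, so deg p = 2.
2. Checking where it meets the axes: it crosses the x-axis at the gridline x = 1; it meets the y-axis at y = -1 (among the integer gridlines).
3. Putting this together gives p.

2*y^2 + x + y - 1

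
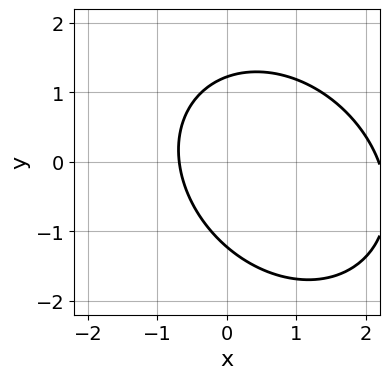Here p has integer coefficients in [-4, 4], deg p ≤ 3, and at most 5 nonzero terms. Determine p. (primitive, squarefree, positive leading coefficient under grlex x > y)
First, the degree is 2 — no degree-1 curve has this shape.
Finally, solving for integer coefficients yields p as stated.

2*x^2 + x*y + 2*y^2 - 3*x - 3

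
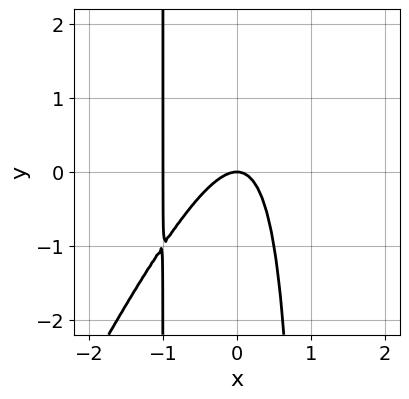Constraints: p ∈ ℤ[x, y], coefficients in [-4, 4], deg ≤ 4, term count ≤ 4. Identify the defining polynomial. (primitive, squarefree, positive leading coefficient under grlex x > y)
2*x^3 - x^2*y + 2*x^2 + y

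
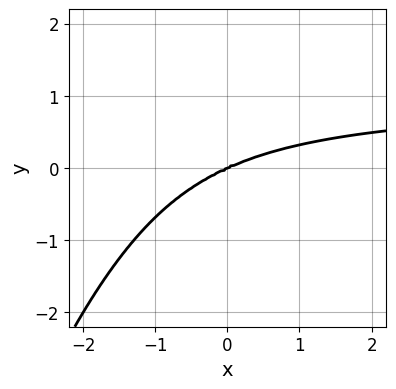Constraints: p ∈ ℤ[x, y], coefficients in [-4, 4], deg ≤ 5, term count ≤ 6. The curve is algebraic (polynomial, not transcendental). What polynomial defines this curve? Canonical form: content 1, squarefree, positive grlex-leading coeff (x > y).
x^3*y - x^3 + 2*x^2*y + y^3

(a) Degree: the shape is more complex than any degree-3 curve, so deg p = 4.
(b) From the visible intercepts: it meets the y-axis at y = 0 (among the integer gridlines); it meets the x-axis at x = 0 (among the integer gridlines).
(c) Putting this together gives p.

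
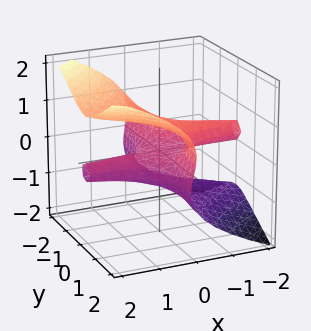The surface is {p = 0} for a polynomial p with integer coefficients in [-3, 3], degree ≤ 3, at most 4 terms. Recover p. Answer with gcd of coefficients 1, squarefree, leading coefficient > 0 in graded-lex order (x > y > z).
1. deg p = 3. No degree-2 surface has this shape.
2. Reading off the gridlines: every point of the x-axis in the box is on the surface; one z-axis crossing is at z = 0; the visible y-axis segment lies entirely on the surface.
3. These observations pin down the coefficients.

2*x*y^2 + x*z^2 - 3*z^3 + 2*z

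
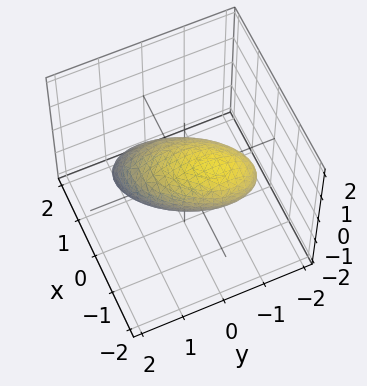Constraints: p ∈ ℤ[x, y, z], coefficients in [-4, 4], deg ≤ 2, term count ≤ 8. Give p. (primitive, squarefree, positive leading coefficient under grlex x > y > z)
First, deg p = 2. No degree-1 surface has this shape.
Then, against the integer gridlines: the x-axis gridline crossings are at x ∈ {-1, 1}; among the integer gridlines, it crosses the z-axis at z ∈ {-1, 1}.
Finally, putting this together gives p.

3*x^2 - 2*x*y + 3*x*z + 2*y^2 + 3*z^2 - 3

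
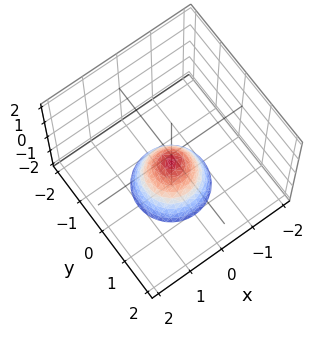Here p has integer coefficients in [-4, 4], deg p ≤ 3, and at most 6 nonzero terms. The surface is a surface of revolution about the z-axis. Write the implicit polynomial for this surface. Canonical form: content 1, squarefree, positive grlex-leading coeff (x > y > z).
3*x^2 + 3*y^2 + 2*z + 1

First, the degree is 2 — a generic line meets the surface in up to 2 points.
Next, symmetries: every cross-section ⟂ z is a circle, so x, y appear only via x² + y².
Then, checking where it meets the axes: no x-intercept at any integer in the box; a circular section at z = -2 has radius exactly 1.
Finally, putting this together gives p.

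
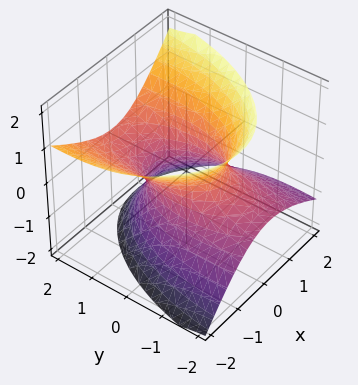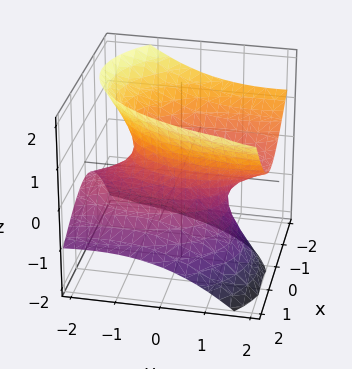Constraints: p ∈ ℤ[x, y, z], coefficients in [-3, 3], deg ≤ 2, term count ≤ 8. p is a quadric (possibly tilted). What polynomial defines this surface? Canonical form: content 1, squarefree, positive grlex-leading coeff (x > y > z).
3*x^2 + 2*x*z + y^2 - 3*y*z - 3*z^2 - 2

(a) deg p = 2. A generic line meets the surface in up to 2 points.
(b) From the visible intercepts: no z-intercept at any integer in the box.
(c) Fitting integer coefficients to these (and the overall shape) gives p.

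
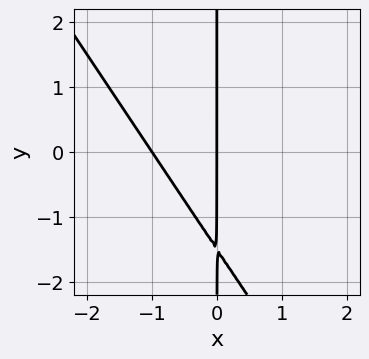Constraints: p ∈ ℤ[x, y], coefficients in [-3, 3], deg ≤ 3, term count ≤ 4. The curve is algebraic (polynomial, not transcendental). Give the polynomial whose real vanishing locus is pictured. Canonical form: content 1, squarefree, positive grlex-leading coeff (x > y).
The degree is 2 — no degree-1 curve has this shape.
Observable constraints: every point of the y-axis in the box is on the curve; the x-axis gridline crossings are at x ∈ {-1, 0}.
Putting this together gives p.

3*x^2 + 2*x*y + 3*x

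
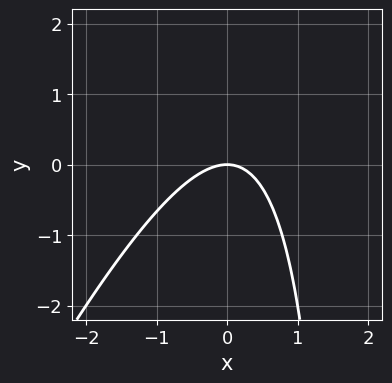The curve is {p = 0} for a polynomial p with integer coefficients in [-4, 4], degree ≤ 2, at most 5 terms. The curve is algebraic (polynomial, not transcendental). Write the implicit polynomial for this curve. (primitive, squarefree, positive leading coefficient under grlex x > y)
1. The degree is 2 — no degree-1 curve has this shape.
2. Checking where it meets the axes: one x-axis crossing is at x = 0; it crosses the y-axis at the gridline y = 0.
3. Fitting integer coefficients to these (and the overall shape) gives p.

2*x^2 - x*y + 2*y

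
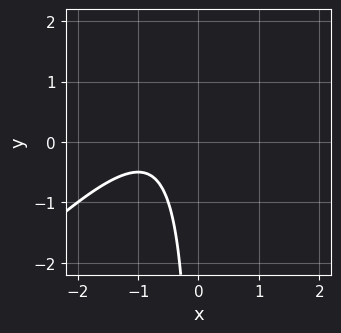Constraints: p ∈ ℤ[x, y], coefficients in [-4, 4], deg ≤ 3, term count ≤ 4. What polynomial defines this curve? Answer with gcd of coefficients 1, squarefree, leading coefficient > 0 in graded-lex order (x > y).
2*x^2 - 2*x*y + 3*x + 2

deg p = 2.
Reading off the gridlines: no y-intercept at any integer in the box; it misses every integer gridline on the x-axis.
Putting this together gives p.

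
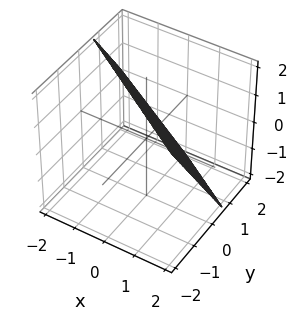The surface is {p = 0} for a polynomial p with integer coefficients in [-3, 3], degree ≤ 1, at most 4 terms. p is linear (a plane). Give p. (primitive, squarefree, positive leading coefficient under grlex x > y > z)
First, degree: every cross-section is a straight line — this is a plane, so deg p = 1.
Next, from the visible intercepts: it meets the z-axis at z = 1 (among the integer gridlines); it meets the x-axis at x = 1 (among the integer gridlines).
Finally, the integer polynomial consistent with all of this is the stated p.

2*x + 3*y + 2*z - 2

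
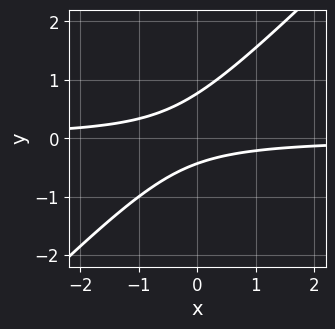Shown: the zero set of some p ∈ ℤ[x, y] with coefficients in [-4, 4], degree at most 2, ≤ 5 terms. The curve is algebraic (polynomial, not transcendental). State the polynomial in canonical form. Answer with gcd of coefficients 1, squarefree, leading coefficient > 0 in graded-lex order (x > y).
The degree is 2 — no degree-1 curve has this shape.
Checking where it meets the axes: the curve avoids every integer x-axis point in the box.
Fitting integer coefficients to these (and the overall shape) gives p.

3*x*y - 3*y^2 + y + 1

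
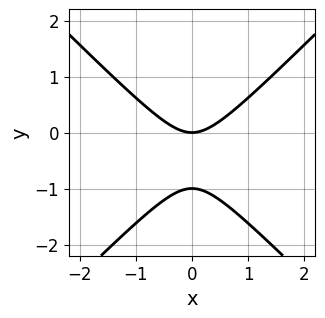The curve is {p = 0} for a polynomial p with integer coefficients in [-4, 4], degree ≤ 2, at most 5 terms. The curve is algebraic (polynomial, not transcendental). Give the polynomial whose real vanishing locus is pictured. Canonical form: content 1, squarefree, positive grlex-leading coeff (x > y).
Degree: the shape is more complex than any degree-1 curve, so deg p = 2.
Symmetries: mirror symmetry x ↦ −x ⇒ only even powers of x.
From the visible intercepts: among the integer gridlines, it crosses the y-axis at y ∈ {-1, 0}; it crosses the x-axis at the gridline x = 0.
These observations pin down the coefficients.

x^2 - y^2 - y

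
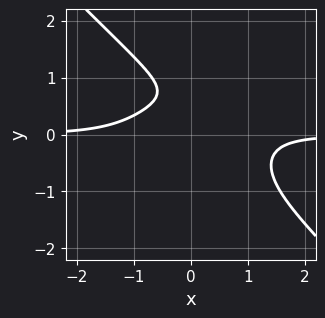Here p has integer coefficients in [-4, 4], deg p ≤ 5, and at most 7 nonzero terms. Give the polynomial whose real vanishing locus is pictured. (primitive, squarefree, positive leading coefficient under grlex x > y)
3*x^3*y + 3*y^4 + 3*x*y^2 - 2*y + 2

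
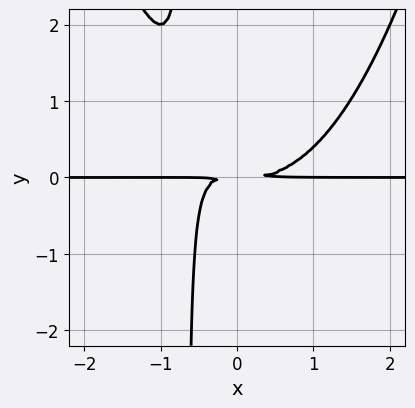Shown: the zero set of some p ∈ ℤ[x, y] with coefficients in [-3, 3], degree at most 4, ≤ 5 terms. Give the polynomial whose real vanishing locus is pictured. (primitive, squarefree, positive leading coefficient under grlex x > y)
The degree is 4 — a generic line meets the curve in up to 4 points.
Observable constraints: the visible x-axis segment lies entirely on the curve.
Solving for integer coefficients yields p as stated.

2*x^3*y - 3*x*y^2 - 2*y^2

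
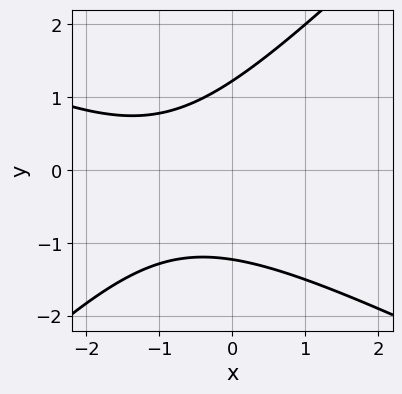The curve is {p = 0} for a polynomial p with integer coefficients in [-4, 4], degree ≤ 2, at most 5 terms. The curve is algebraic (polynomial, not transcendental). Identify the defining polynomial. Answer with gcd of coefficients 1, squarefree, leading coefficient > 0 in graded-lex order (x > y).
x^2 + x*y - 2*y^2 + 2*x + 3

Degree: no degree-1 curve has this shape, so deg p = 2.
Against the integer gridlines: it misses every integer gridline on the x-axis.
Assembling these constraints gives the stated polynomial.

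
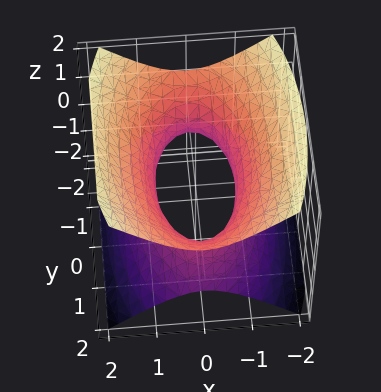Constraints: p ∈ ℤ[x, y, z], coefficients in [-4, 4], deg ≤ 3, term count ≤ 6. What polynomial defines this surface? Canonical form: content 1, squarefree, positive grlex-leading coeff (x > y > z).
First, deg p = 2.
Next, symmetries: it's symmetric under z → −z, forcing even powers of z; it's symmetric under x → −x, forcing even powers of x; the y ↦ −y reflection is a symmetry, so y appears only in even powers.
Next, reading off the gridlines: no z-intercept at any integer in the box.
Finally, solving for integer coefficients yields p as stated.

3*x^2 + y^2 - 3*z^2 - 2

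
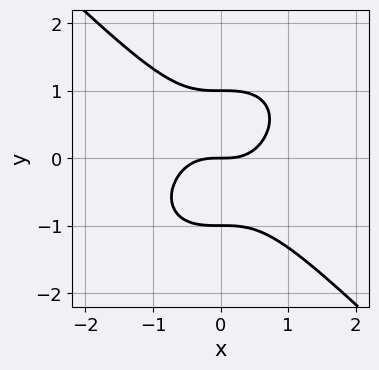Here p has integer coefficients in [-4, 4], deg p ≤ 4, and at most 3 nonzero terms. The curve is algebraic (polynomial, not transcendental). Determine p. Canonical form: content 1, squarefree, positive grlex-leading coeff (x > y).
1. deg p = 3. The shape is more complex than any degree-2 curve.
2. From the axis intercepts and sections: one x-axis crossing is at x = 0; the y-axis gridline crossings are at y ∈ {-1, 0, 1}.
3. Putting this together gives p.

x^3 + y^3 - y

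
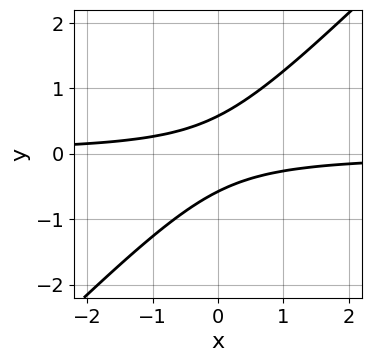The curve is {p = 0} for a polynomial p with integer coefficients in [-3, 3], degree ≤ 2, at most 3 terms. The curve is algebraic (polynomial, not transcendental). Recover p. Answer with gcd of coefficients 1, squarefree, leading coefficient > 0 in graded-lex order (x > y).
3*x*y - 3*y^2 + 1

(a) The degree is 2 — the shape is more complex than any degree-1 curve.
(b) Checking where it meets the axes: the curve avoids every integer x-axis point in the box.
(c) These observations pin down the coefficients.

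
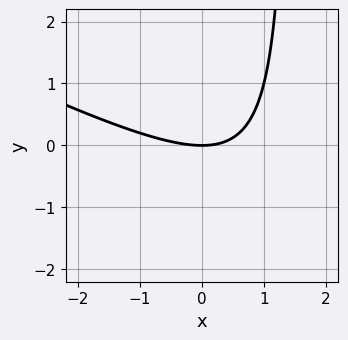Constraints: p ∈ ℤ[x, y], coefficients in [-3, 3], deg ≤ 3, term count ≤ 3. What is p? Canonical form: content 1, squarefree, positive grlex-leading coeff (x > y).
x^2 + 2*x*y - 3*y

1. deg p = 2. A generic line meets the curve in up to 2 points.
2. Observable constraints: it meets the x-axis at x = 0 (among the integer gridlines); it meets the y-axis at y = 0 (among the integer gridlines).
3. Matching integer coefficients to the picture gives p.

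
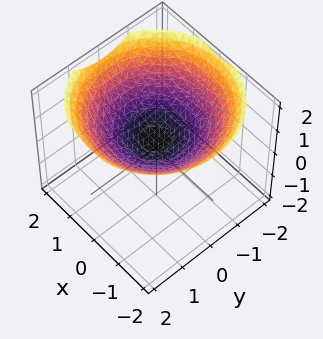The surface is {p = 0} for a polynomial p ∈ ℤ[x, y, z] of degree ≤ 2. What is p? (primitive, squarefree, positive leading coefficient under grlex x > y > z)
1. Degree: no degree-1 surface has this shape, so deg p = 2.
2. Symmetries: every cross-section ⟂ z is a circle, so x, y appear only via x² + y².
3. Checking where it meets the axes: a circular section at z = 1 has radius between 1 and 2; no y-intercept at any integer in the box; it misses every integer gridline on the x-axis.
4. Together with the visible shape, these determine p as stated.

x^2 + y^2 - 3*z + 1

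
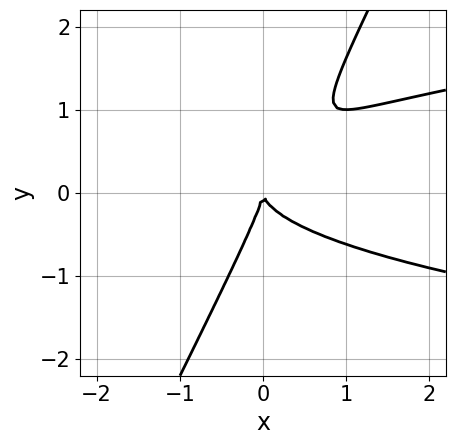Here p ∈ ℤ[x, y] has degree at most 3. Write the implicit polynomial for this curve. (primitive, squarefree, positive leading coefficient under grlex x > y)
The degree is 3 — the shape is more complex than any degree-2 curve.
Reading off the gridlines: it meets the x-axis at x = 0 (among the integer gridlines); one y-axis crossing is at y = 0.
Fitting integer coefficients to these (and the overall shape) gives p.

2*x*y^2 - y^3 - x^2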